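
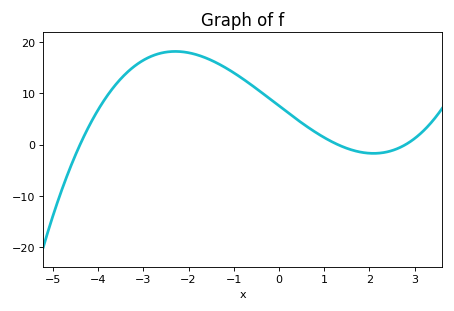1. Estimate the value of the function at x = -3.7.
10.7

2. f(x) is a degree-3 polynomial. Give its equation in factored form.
y = 0.47(x + 4.4)(x - 1.3)(x - 2.8)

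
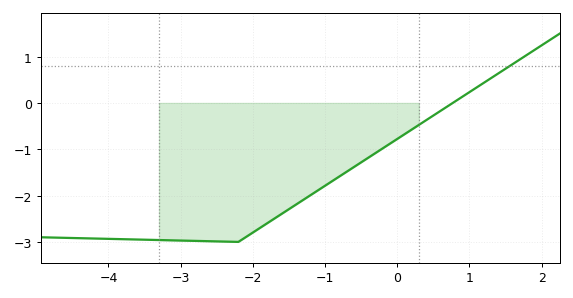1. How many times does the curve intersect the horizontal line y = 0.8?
1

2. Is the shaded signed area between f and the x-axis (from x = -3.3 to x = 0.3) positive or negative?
negative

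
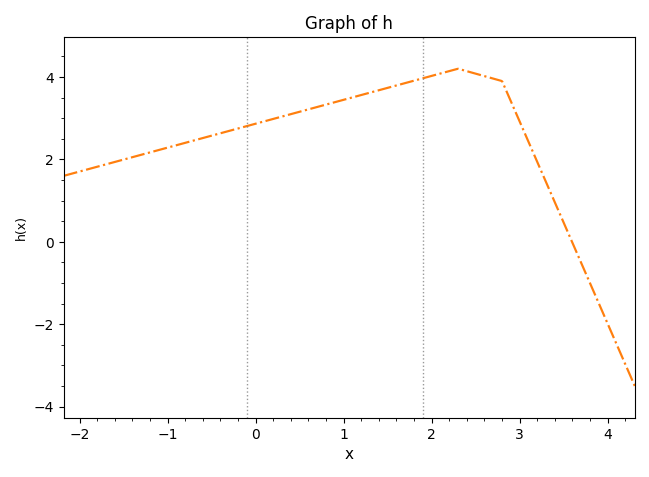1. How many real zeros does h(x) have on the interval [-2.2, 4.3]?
1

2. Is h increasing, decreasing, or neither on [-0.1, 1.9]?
increasing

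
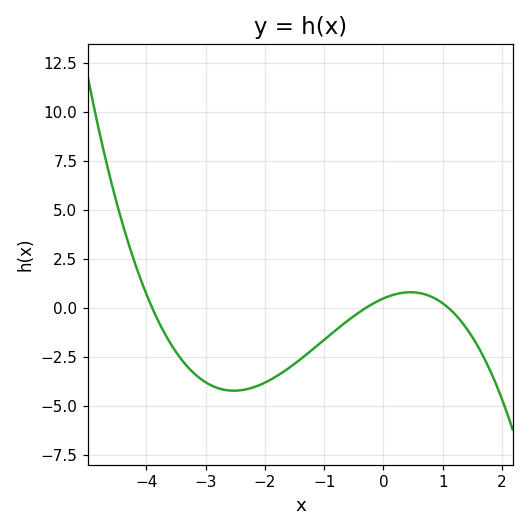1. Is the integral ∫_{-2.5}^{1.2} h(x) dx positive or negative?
negative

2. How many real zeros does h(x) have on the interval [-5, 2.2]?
3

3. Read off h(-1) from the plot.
-1.62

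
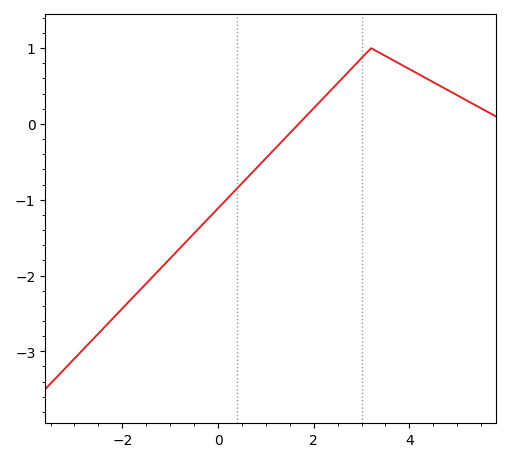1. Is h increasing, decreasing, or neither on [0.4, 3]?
increasing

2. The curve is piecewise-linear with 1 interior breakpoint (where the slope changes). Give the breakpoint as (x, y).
(3.2, 1)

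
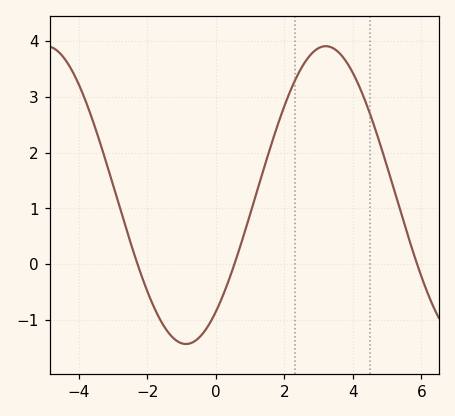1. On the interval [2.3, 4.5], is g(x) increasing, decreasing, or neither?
neither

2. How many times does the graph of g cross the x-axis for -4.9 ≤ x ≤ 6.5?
3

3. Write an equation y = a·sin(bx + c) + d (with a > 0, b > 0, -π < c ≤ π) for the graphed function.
y = 2.67sin(0.77x - 0.9) + 1.24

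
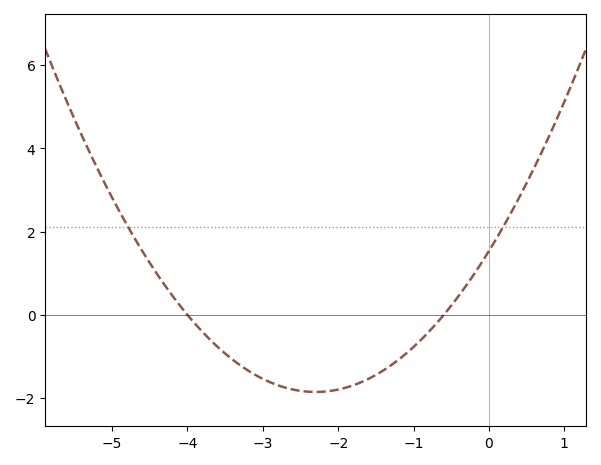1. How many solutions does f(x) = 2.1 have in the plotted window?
2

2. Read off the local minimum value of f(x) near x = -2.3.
-1.85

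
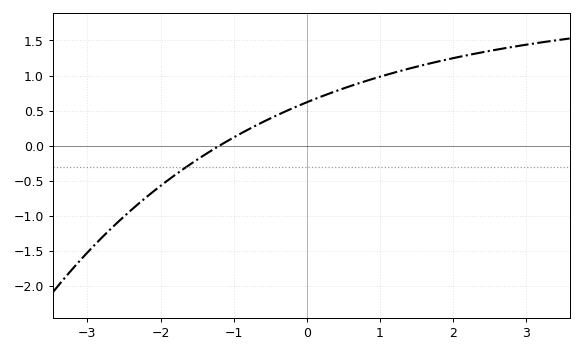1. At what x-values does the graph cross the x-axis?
-1.2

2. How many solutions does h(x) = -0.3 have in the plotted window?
1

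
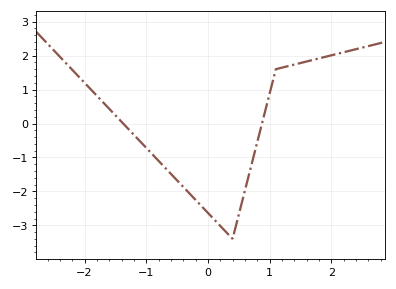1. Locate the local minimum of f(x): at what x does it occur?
0.399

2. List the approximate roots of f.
-1.37, 0.876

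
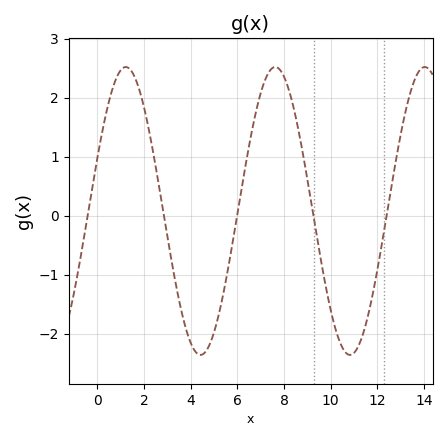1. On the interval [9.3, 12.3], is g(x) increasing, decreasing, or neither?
neither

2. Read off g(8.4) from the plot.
1.9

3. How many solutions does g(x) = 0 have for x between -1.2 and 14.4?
5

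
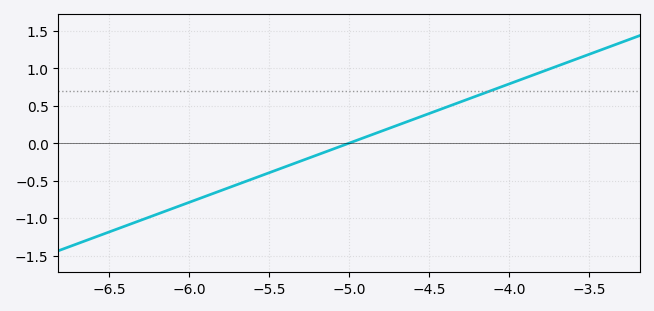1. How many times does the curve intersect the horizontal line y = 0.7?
1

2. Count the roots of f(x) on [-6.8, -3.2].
1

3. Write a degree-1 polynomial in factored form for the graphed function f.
y = 0.79(x + 5)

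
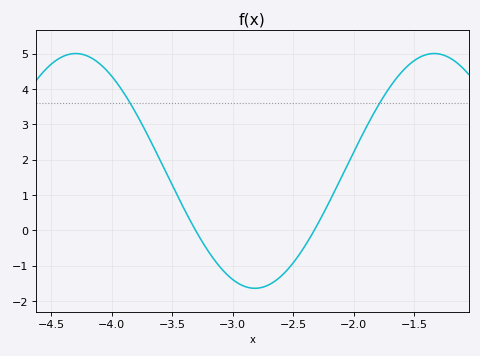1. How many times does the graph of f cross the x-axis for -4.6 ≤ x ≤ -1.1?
2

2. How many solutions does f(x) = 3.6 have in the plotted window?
2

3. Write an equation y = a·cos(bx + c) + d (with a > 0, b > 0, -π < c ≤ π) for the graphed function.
y = 3.32cos(2.12x + 2.83) + 1.68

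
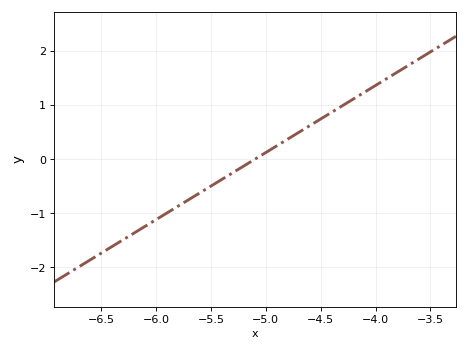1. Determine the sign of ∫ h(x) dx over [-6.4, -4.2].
negative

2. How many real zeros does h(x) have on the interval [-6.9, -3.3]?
1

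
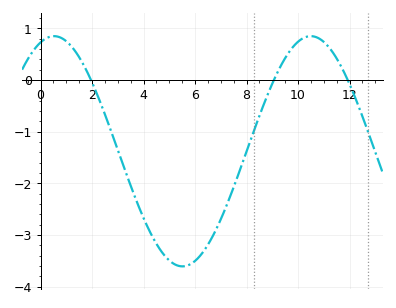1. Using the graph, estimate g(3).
-1.36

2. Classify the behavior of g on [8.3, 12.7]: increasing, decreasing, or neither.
neither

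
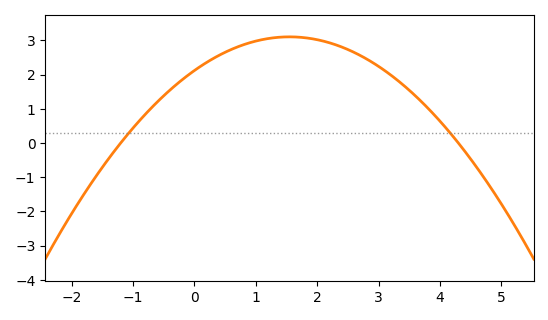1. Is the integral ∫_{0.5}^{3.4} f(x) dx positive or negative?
positive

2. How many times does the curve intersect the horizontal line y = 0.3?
2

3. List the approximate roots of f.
-1.2, 4.4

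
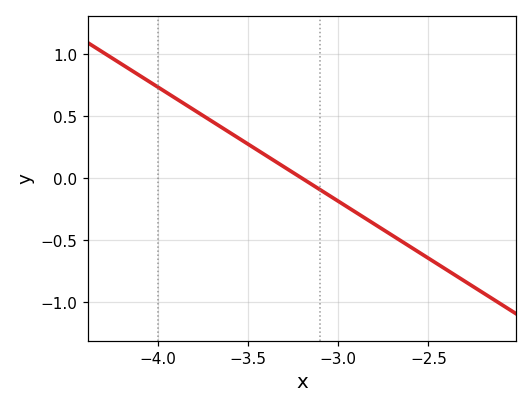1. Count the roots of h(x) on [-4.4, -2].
1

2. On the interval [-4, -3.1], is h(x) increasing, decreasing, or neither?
decreasing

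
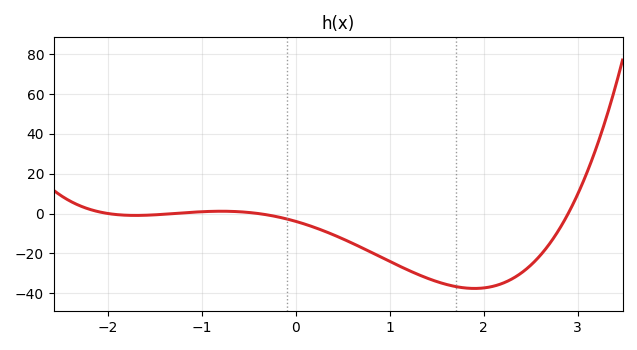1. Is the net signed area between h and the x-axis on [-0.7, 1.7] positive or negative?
negative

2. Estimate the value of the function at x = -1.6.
-0.849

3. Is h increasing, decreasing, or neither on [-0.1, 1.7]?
decreasing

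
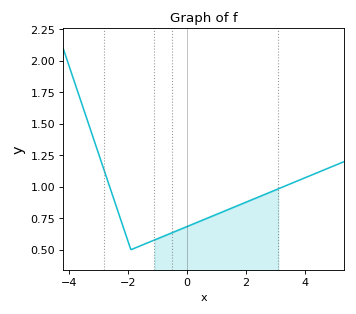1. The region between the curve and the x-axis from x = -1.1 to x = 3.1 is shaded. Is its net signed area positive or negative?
positive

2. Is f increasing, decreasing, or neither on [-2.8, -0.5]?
neither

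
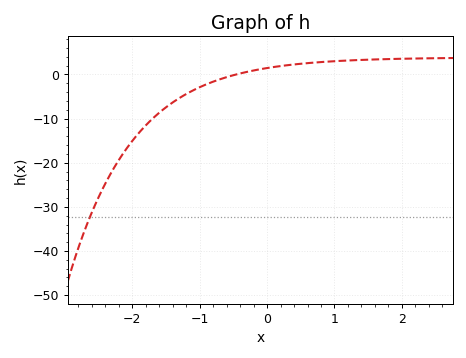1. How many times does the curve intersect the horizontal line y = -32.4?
1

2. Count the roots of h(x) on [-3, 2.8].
1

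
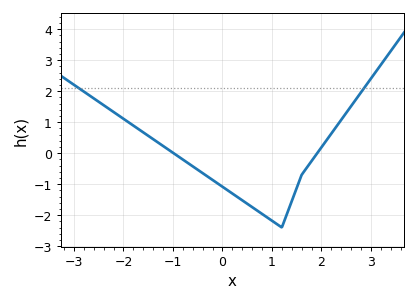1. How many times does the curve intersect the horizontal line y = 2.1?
2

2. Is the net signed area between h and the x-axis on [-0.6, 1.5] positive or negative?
negative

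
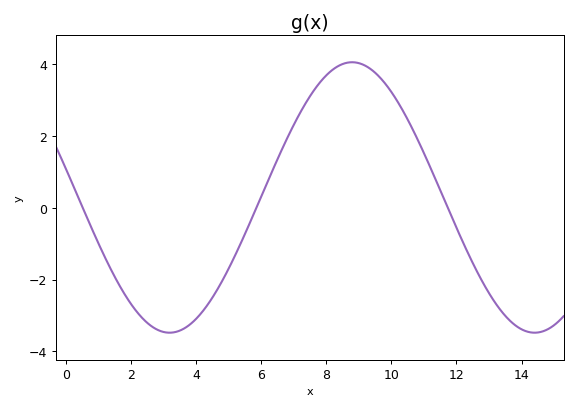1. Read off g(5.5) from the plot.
-0.8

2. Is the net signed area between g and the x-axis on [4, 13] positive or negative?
positive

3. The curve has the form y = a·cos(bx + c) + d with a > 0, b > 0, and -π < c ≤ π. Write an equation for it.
y = 3.77cos(0.56x + 1.4) + 0.29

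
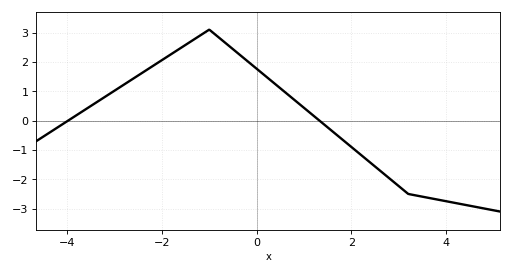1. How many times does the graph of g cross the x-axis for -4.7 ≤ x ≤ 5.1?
2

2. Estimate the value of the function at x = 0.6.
0.967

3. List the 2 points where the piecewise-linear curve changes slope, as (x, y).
(-1, 3.1); (3.2, -2.5)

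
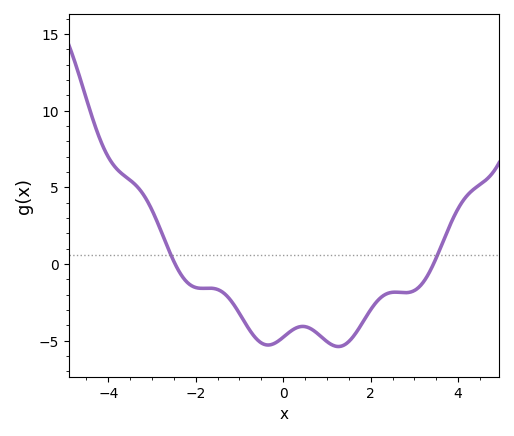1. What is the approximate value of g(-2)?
-1.54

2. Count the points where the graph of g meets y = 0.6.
2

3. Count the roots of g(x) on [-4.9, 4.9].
2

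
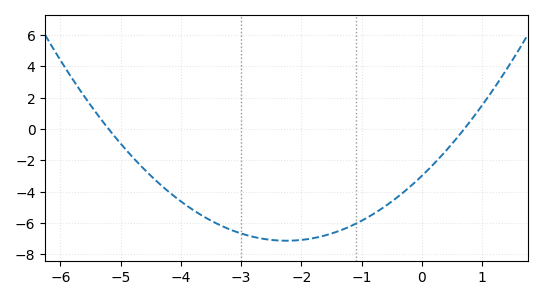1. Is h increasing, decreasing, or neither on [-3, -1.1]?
neither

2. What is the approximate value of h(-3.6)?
-5.6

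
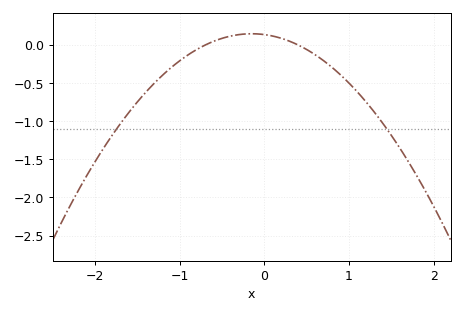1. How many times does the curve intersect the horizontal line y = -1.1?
2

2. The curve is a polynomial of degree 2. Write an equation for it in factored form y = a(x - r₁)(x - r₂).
y = -0.49(x + 0.7)(x - 0.4)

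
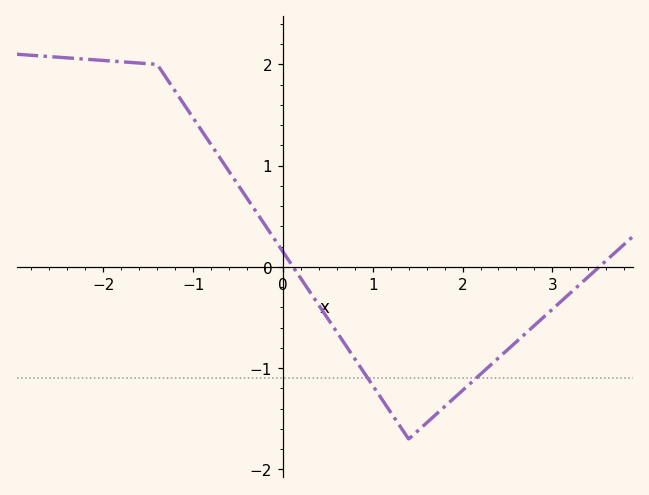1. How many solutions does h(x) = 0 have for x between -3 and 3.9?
2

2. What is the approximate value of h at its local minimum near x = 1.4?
-1.7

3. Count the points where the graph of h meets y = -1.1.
2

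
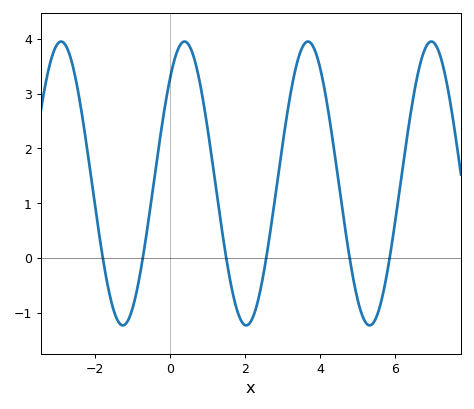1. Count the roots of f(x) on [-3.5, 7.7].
6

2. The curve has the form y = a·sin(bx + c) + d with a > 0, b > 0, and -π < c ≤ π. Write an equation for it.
y = 2.59sin(1.91x + 0.85) + 1.36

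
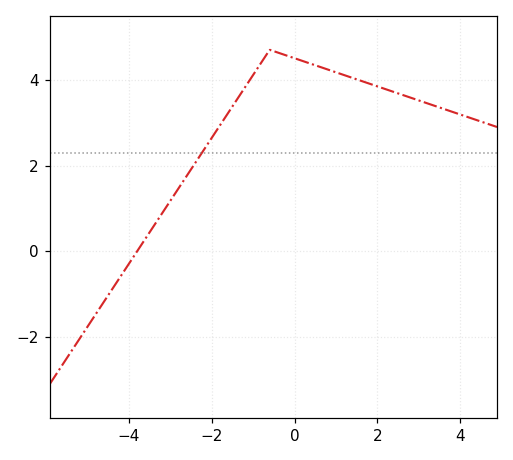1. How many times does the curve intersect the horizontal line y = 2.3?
1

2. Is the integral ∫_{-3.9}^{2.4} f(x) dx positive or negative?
positive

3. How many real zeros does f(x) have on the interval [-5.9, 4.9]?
1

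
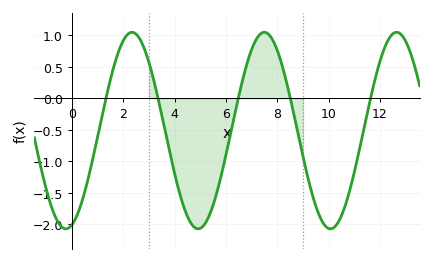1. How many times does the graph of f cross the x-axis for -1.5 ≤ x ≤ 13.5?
5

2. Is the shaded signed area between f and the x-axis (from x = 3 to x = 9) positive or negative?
negative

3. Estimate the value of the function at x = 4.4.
-1.77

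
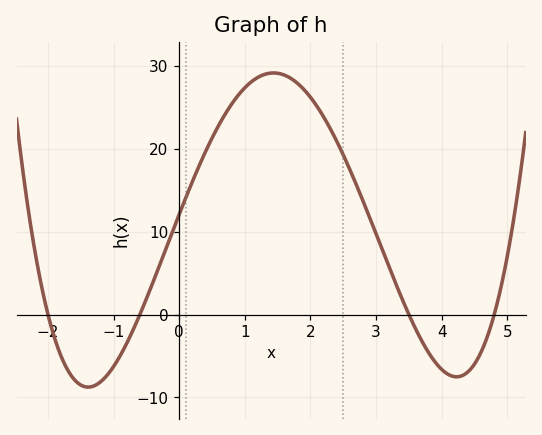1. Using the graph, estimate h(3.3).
4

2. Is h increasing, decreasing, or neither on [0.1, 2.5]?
neither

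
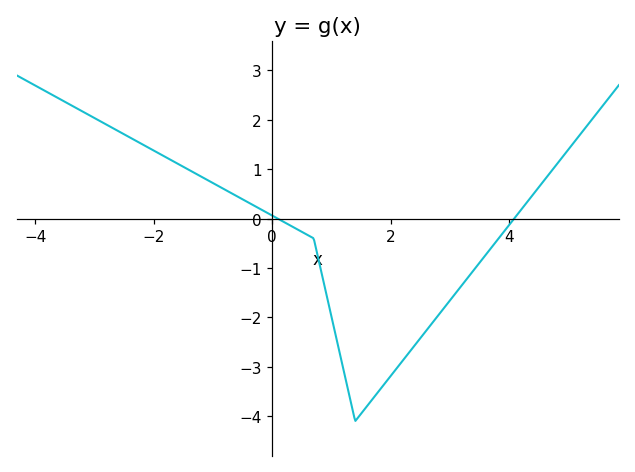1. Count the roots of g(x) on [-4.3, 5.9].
2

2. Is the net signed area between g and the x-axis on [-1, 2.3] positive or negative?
negative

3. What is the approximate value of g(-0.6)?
0.5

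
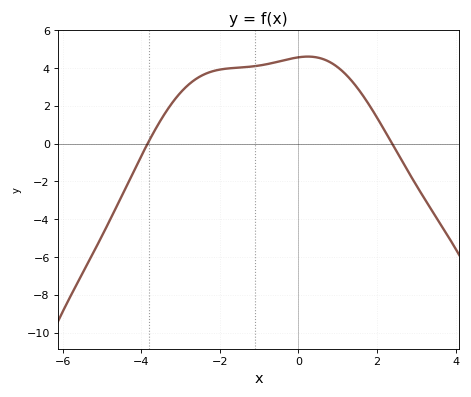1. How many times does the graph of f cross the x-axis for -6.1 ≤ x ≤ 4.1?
2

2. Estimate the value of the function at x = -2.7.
3.2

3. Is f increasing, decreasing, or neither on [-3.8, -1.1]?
increasing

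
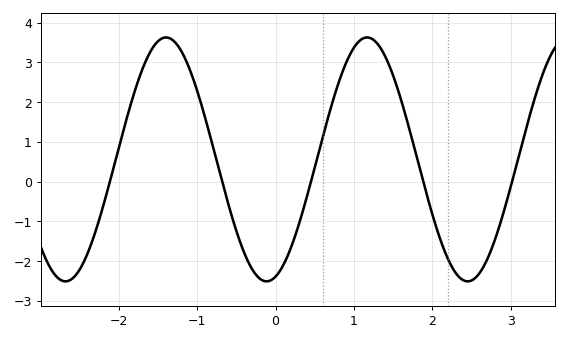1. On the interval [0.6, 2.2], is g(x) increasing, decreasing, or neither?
neither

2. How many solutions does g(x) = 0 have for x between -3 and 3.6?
5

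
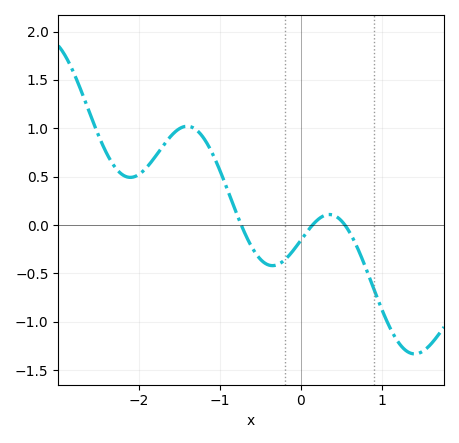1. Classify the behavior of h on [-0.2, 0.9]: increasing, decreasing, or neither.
neither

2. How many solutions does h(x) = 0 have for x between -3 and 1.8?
3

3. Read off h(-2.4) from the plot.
0.75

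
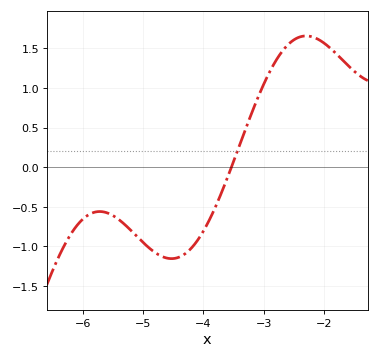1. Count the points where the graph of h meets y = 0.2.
1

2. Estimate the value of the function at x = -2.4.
1.65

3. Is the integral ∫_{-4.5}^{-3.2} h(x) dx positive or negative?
negative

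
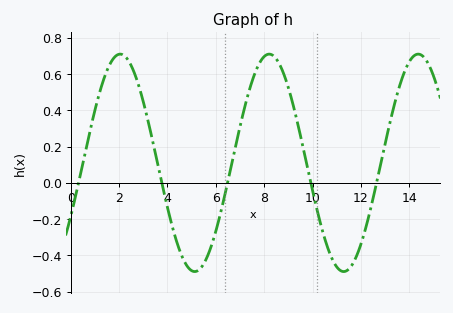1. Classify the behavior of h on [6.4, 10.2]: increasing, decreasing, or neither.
neither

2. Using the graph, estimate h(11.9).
-0.38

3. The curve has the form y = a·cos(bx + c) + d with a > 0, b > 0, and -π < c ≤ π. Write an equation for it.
y = 0.6cos(1x - 2.1) + 0.11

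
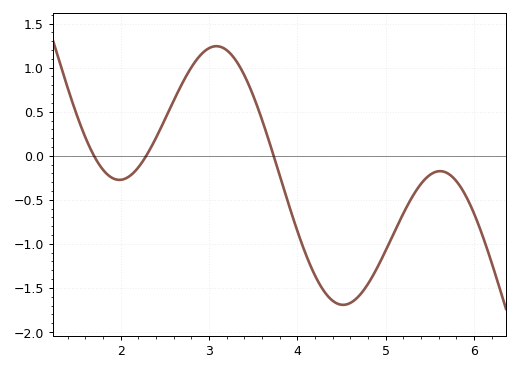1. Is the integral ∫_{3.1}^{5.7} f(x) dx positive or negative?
negative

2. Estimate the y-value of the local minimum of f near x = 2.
-0.274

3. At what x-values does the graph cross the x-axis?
1.7, 2.29, 3.73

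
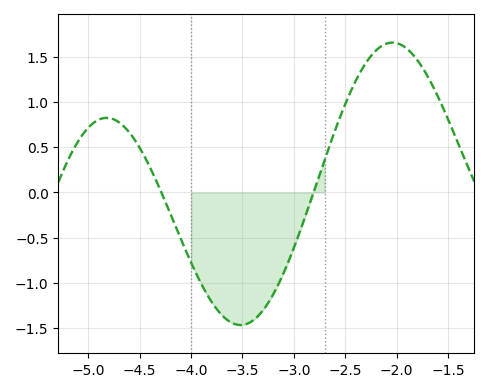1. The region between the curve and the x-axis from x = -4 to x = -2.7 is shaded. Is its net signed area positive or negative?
negative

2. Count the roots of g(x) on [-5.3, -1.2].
2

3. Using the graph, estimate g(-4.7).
0.777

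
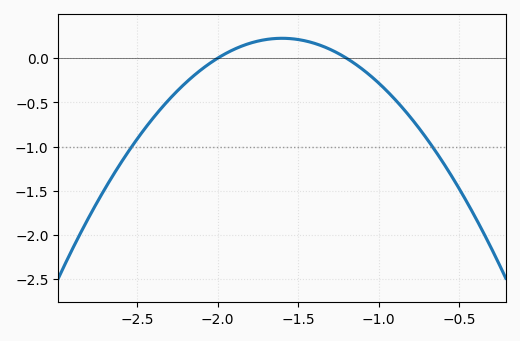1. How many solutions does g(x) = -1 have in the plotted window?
2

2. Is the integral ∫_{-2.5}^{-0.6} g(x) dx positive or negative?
negative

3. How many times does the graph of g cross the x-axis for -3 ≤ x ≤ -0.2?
2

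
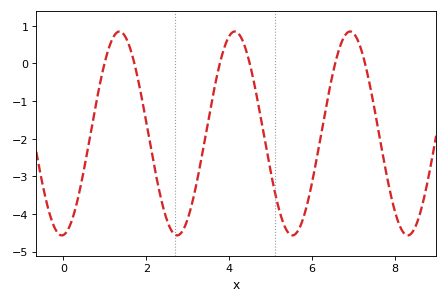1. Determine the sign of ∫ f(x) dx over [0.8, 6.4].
negative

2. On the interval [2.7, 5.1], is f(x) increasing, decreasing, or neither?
neither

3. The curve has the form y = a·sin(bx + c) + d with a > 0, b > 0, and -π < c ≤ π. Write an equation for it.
y = 2.71sin(2.3x - 1.5) - 1.86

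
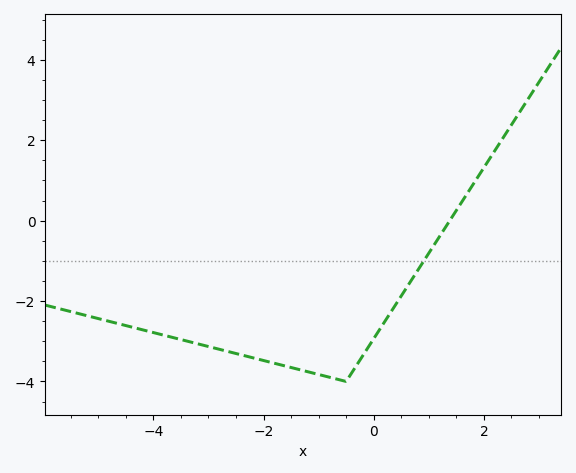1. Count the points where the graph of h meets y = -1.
1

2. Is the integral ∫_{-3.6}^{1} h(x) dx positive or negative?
negative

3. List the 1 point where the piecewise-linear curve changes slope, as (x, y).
(-0.5, -4)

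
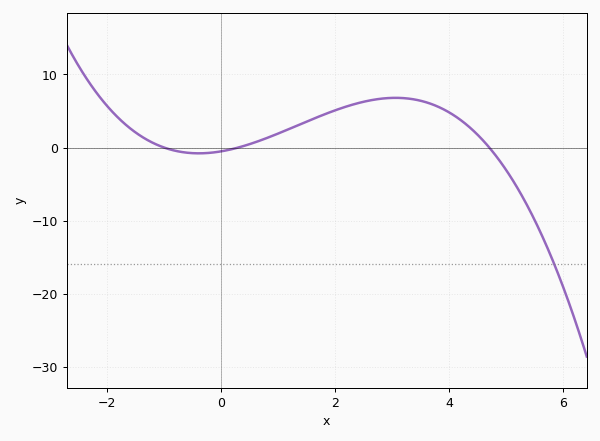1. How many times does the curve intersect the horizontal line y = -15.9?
1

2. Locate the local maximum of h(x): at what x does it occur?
3.06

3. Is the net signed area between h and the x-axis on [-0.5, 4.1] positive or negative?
positive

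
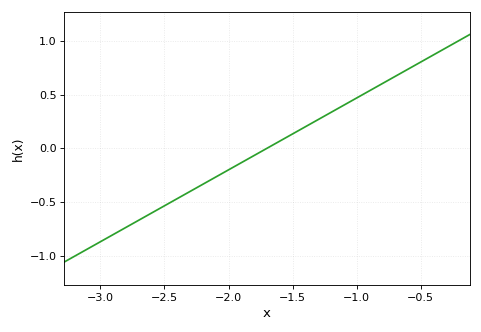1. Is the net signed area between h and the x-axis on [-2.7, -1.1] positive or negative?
negative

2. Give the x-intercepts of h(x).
-1.7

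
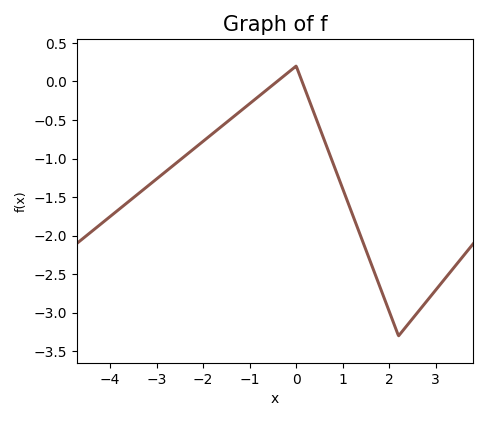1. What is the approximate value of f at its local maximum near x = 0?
0.2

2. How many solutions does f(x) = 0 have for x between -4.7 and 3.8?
2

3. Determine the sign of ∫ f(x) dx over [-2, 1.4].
negative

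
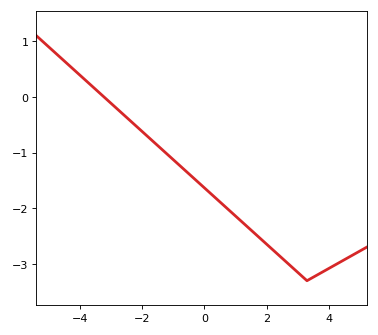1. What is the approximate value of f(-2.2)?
-0.5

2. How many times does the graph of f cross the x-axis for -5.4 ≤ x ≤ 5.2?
1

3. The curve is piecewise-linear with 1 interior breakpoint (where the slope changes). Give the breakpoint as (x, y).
(3.3, -3.3)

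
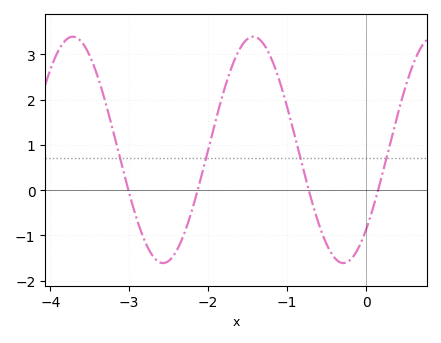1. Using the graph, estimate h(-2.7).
-1.5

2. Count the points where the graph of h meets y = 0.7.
4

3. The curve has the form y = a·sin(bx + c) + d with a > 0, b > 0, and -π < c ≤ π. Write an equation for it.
y = 2.5sin(2.8x - 0.78) + 0.89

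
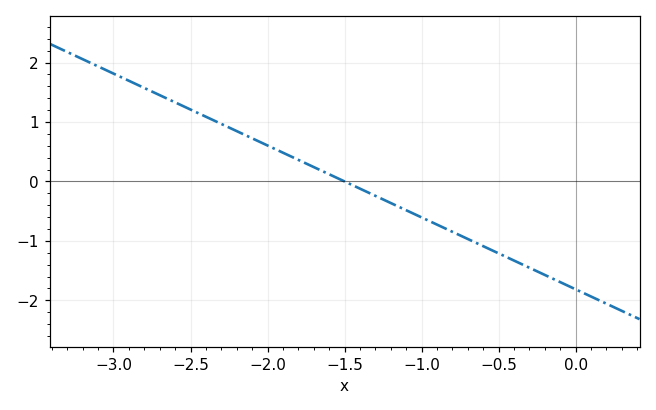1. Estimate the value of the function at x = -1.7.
0.242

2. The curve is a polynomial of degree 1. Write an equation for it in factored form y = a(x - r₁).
y = -1.21(x + 1.5)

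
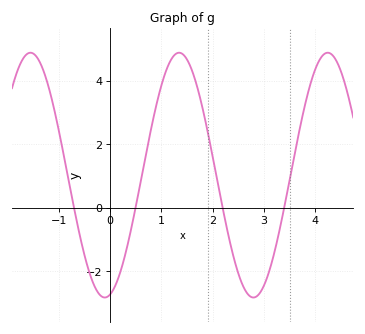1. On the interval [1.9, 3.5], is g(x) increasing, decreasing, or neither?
neither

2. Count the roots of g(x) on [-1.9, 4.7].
4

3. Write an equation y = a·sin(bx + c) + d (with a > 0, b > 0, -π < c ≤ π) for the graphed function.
y = 3.85sin(2.2x - 1.4) + 1.03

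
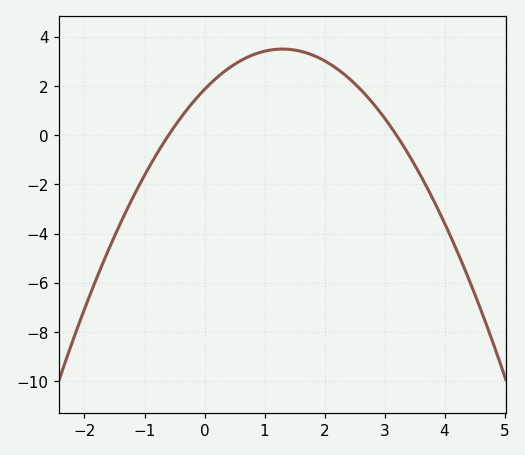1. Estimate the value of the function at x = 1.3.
3.6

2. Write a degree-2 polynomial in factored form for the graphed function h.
y = -0.97(x + 0.6)(x - 3.2)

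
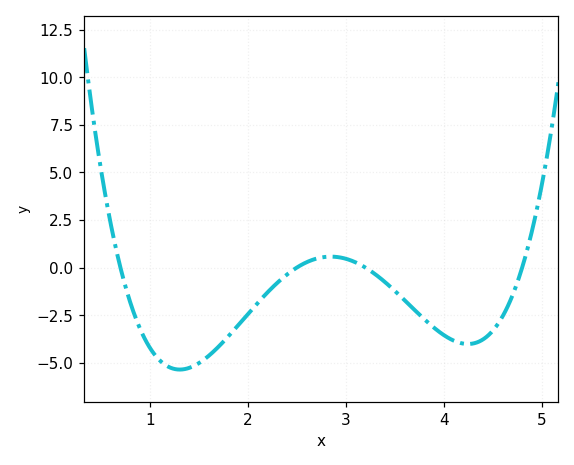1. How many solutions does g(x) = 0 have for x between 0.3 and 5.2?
4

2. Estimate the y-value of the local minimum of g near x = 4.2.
-4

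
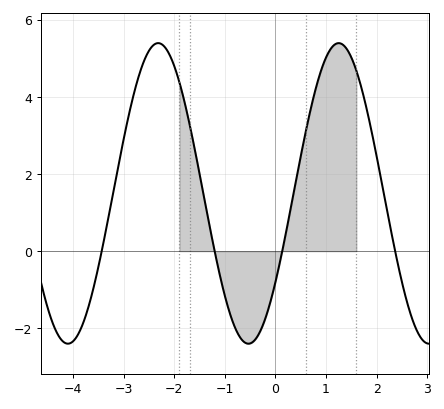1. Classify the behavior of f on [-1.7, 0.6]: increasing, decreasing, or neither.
neither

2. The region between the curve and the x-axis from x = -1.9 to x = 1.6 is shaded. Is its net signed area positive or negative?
positive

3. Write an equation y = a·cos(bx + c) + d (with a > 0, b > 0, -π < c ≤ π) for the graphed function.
y = 3.9cos(1.8x - 2.2) + 1.5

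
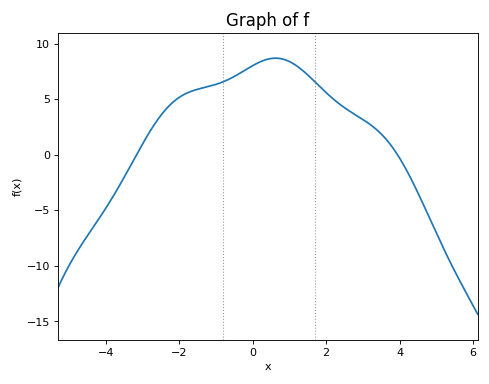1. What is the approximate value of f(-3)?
0.992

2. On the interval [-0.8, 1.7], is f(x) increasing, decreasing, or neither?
neither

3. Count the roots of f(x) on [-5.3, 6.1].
2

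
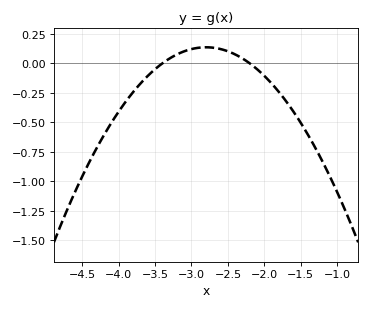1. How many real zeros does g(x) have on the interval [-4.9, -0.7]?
2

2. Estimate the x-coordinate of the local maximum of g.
-2.8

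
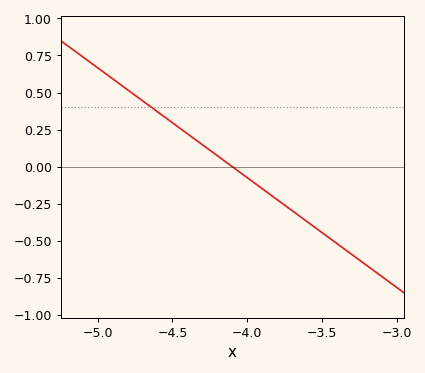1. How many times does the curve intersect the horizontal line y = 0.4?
1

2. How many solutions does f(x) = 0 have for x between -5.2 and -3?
1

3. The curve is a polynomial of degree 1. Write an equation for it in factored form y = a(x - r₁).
y = -0.74(x + 4.1)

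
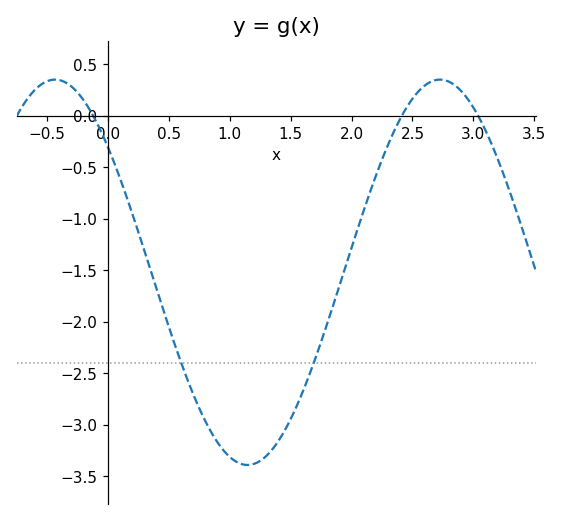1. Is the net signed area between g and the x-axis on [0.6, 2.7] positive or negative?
negative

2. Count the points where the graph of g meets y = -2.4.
2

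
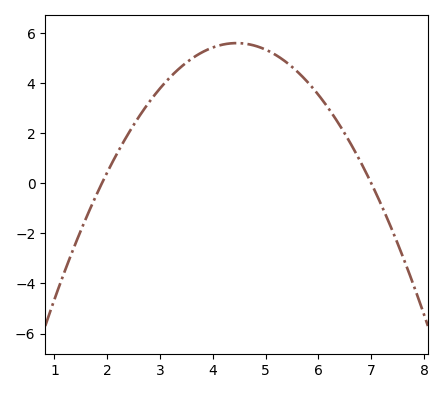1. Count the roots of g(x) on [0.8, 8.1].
2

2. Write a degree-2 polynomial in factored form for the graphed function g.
y = -0.86(x - 1.9)(x - 7)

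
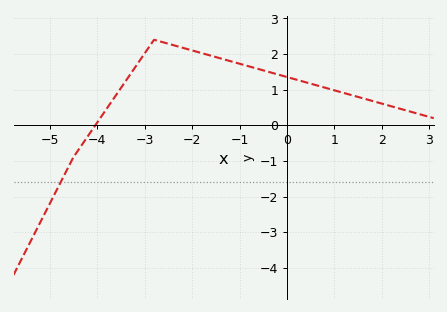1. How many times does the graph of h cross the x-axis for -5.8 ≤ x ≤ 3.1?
1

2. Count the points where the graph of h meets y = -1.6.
1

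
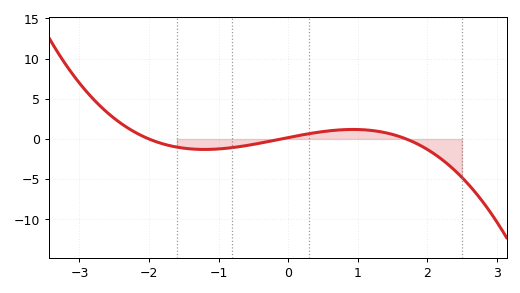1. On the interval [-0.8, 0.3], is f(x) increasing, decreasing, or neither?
increasing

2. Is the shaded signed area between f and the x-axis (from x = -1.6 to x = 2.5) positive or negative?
negative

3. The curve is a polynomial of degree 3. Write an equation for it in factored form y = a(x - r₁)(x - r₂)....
y = -0.51(x + 2)(x + 0.1)(x - 1.7)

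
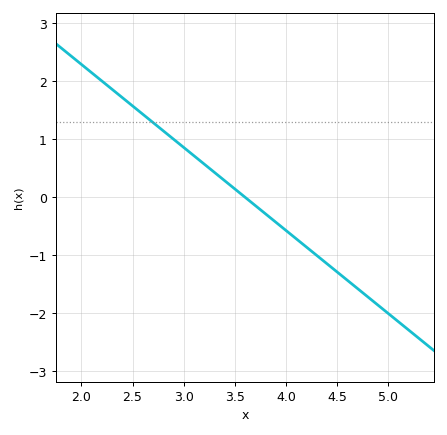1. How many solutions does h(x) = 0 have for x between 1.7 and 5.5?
1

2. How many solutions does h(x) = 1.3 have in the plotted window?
1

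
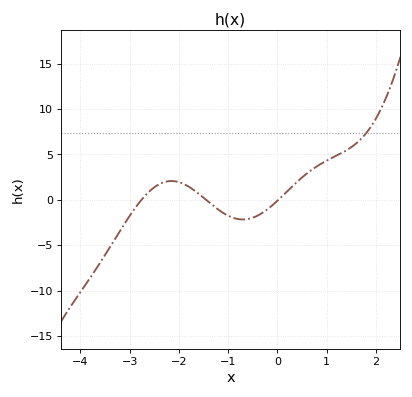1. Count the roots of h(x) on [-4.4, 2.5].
3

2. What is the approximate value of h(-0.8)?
-2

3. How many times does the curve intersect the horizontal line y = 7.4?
1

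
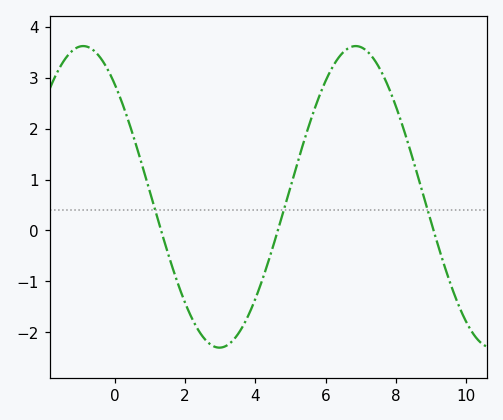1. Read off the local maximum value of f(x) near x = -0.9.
3.6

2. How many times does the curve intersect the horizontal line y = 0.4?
3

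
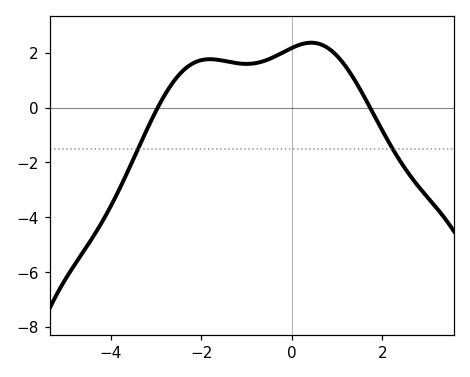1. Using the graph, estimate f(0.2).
2.3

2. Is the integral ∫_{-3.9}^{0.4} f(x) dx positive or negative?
positive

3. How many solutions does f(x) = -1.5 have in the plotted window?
2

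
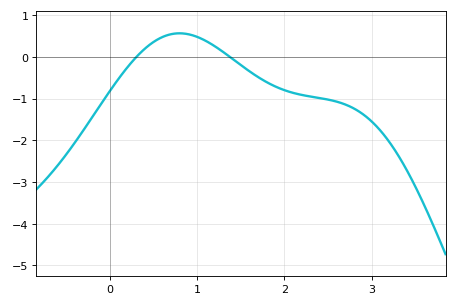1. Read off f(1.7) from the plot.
-0.5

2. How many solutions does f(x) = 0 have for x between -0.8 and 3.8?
2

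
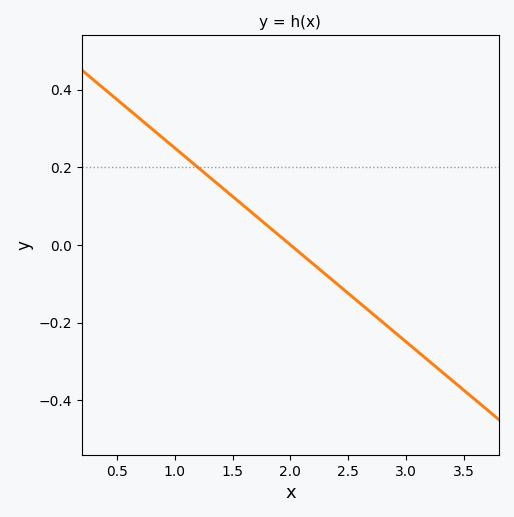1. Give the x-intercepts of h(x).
2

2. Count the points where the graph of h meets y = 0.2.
1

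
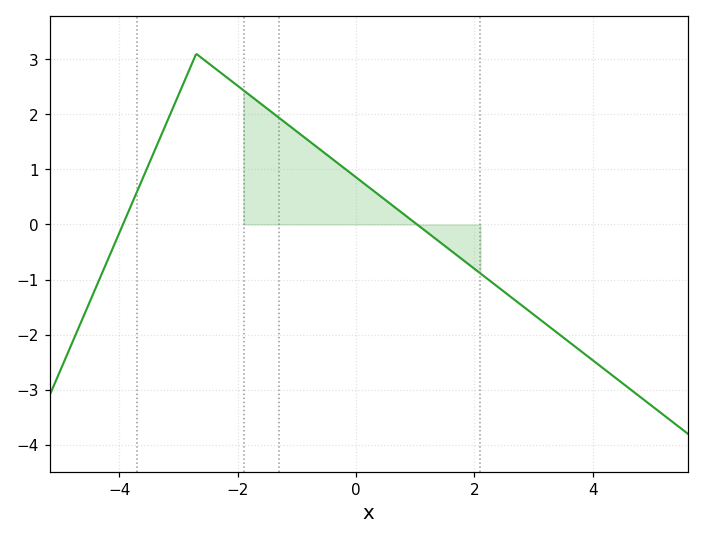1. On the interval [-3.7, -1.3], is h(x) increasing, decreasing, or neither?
neither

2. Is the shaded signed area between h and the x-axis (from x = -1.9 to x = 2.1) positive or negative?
positive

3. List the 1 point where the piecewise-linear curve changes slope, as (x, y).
(-2.7, 3.1)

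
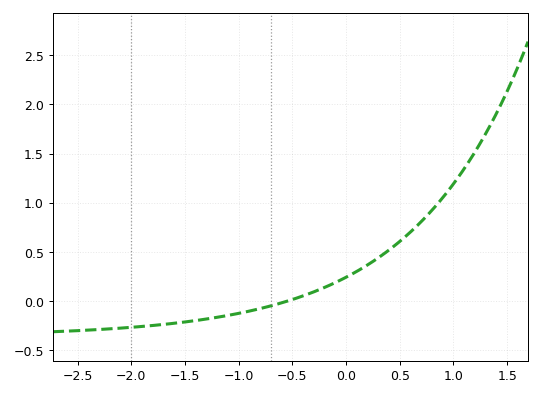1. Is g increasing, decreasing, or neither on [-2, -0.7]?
increasing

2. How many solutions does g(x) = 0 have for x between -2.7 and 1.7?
1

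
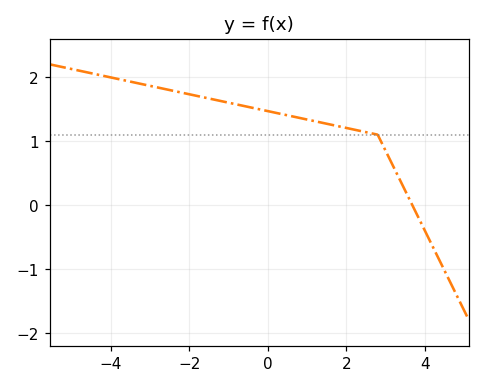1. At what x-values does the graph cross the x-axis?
3.6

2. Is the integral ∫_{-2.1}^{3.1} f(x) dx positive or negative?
positive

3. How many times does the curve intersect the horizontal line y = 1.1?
1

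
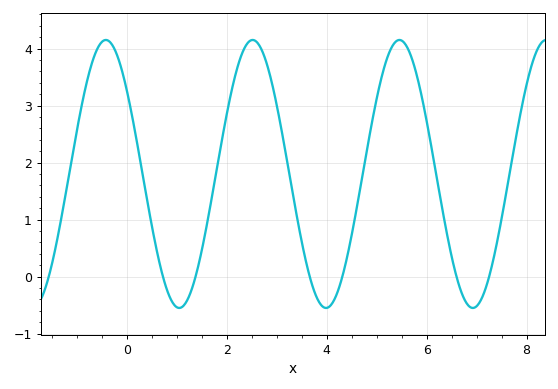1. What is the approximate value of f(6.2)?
1.8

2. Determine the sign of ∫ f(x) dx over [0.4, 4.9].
positive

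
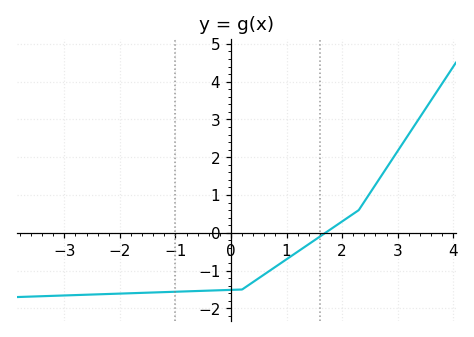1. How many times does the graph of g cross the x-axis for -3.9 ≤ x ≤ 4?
1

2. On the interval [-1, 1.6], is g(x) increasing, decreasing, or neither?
increasing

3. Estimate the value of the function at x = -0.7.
-1.54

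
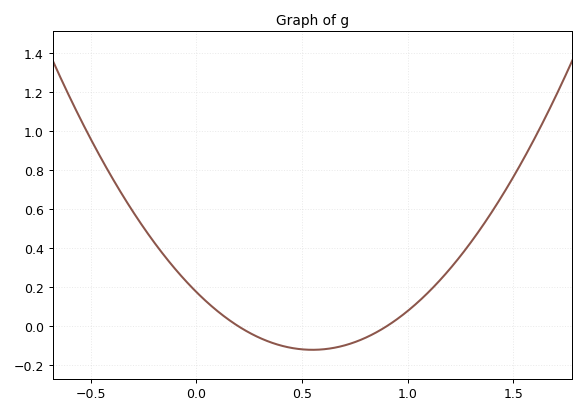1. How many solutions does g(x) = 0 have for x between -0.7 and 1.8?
2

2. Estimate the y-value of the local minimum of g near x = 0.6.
-0.12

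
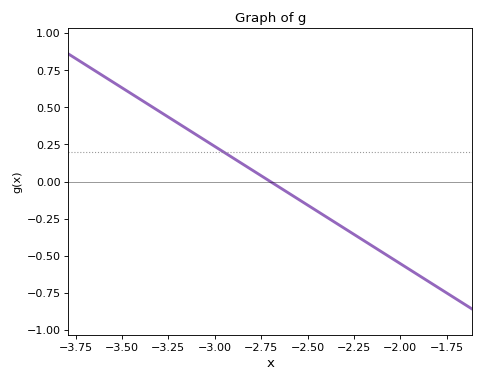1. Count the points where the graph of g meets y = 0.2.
1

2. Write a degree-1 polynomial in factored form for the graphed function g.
y = -0.79(x + 2.7)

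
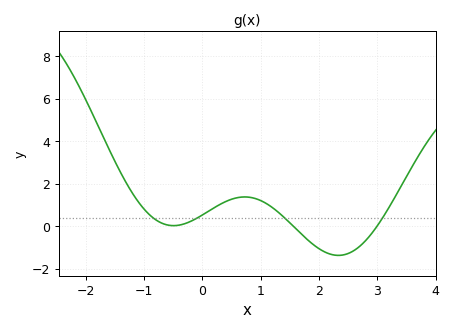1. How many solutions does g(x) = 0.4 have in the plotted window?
4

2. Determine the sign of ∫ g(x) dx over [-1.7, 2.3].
positive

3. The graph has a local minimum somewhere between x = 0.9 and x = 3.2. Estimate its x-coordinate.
2.3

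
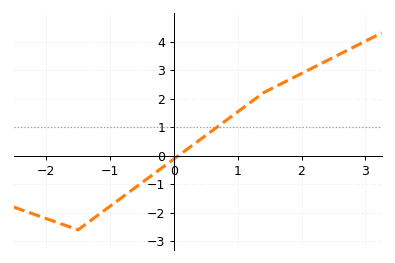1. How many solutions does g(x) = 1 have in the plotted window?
1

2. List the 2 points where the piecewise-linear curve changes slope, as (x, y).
(-1.5, -2.6); (1.4, 2.2)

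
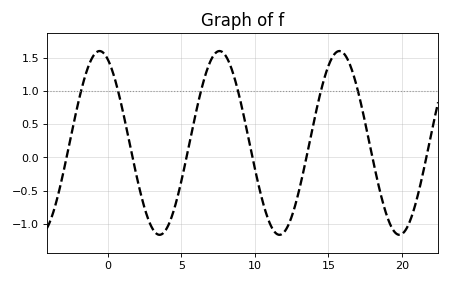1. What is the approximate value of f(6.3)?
1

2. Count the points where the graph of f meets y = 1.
6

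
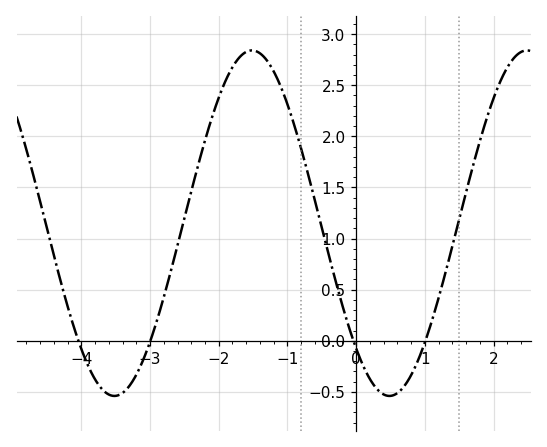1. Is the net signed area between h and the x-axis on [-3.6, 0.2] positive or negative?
positive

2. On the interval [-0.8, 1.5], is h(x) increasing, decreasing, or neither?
neither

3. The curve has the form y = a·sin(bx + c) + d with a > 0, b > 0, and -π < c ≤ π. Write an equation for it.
y = 1.69sin(1.6x - 2.3) + 1.15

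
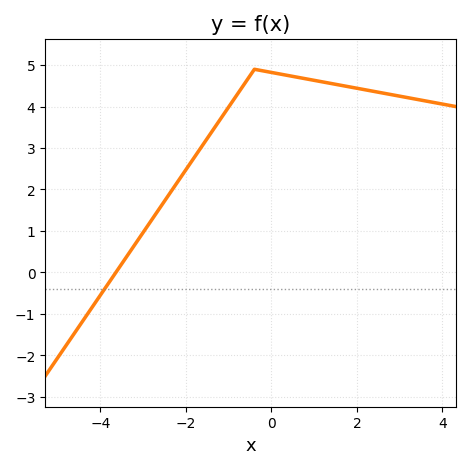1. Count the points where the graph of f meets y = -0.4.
1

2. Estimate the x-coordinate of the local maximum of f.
-0.4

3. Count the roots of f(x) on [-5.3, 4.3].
1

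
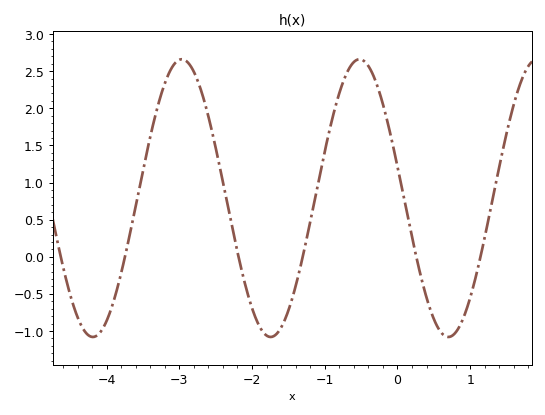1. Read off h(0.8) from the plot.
-1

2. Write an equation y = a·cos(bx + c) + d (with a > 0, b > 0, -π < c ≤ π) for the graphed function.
y = 1.87cos(2.6x + 1.3) + 0.79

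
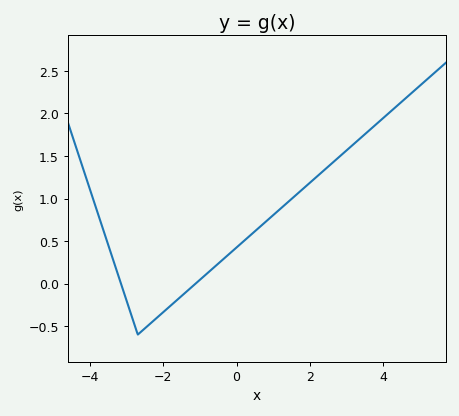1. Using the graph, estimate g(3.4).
1.7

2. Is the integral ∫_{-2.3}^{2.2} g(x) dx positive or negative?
positive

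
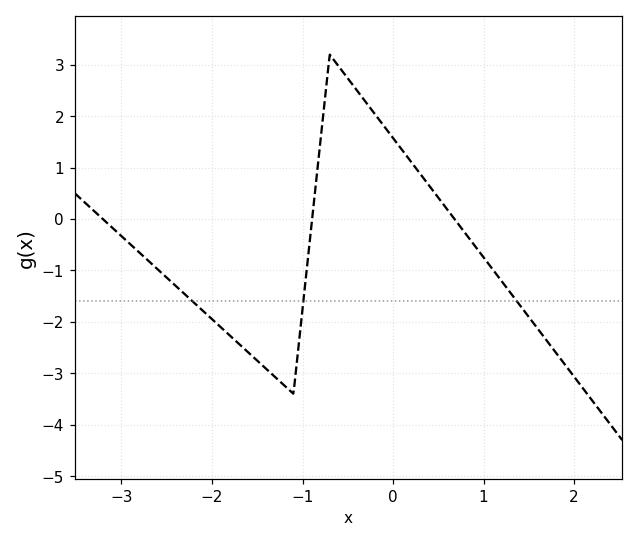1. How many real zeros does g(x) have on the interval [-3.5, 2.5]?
3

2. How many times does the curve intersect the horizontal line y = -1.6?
3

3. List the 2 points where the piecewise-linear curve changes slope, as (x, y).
(-1.1, -3.4); (-0.7, 3.2)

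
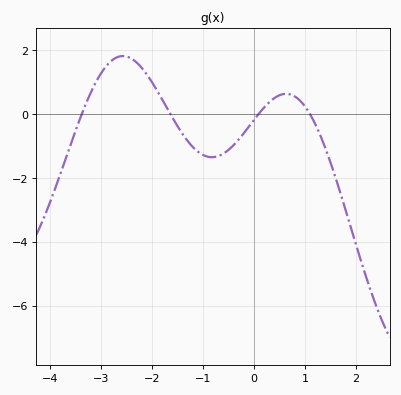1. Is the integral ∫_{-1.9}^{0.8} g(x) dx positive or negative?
negative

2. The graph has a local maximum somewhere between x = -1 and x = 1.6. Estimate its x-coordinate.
0.63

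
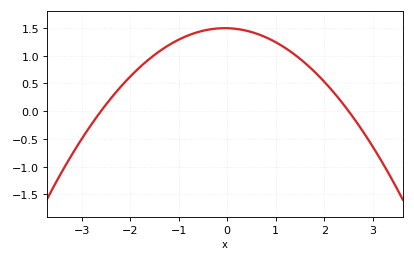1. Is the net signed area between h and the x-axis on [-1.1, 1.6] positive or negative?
positive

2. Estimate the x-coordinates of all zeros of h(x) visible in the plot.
-2.6, 2.5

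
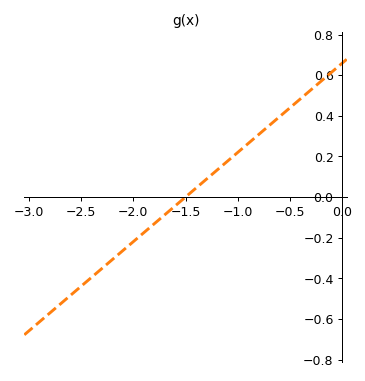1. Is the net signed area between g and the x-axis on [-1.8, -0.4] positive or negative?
positive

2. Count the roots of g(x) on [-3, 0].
1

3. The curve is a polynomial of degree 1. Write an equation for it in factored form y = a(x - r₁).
y = 0.44(x + 1.5)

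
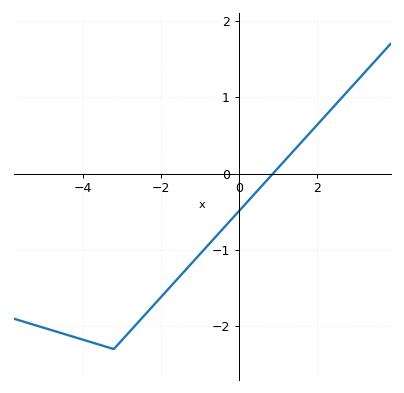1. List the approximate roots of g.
0.879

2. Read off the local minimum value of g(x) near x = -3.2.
-2.3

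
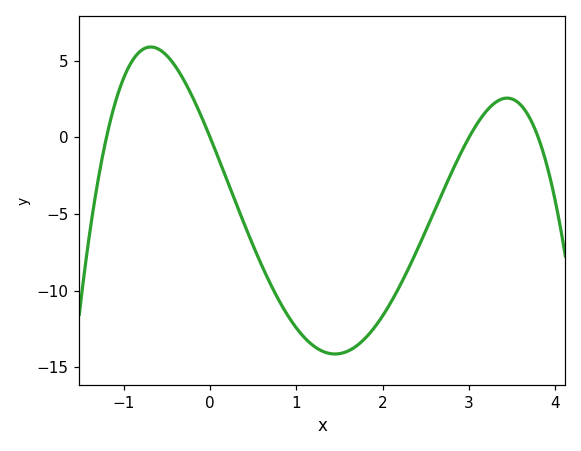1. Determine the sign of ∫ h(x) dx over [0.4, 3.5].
negative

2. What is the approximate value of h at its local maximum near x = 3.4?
2.55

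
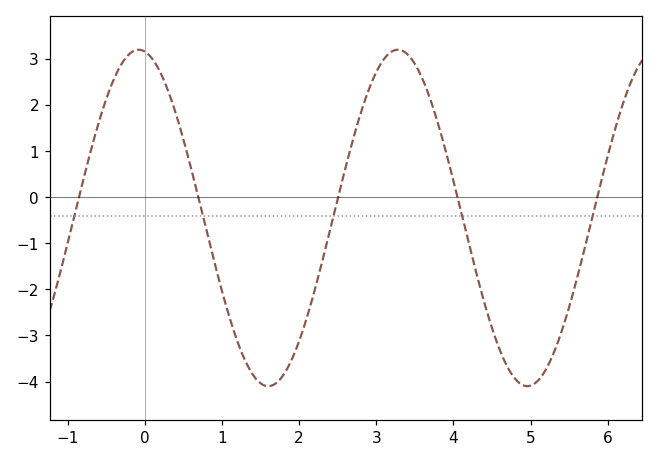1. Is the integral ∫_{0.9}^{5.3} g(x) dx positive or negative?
negative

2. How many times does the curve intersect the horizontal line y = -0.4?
5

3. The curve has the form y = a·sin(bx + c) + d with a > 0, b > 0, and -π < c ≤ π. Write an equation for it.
y = 3.65sin(1.9x + 1.7) - 0.45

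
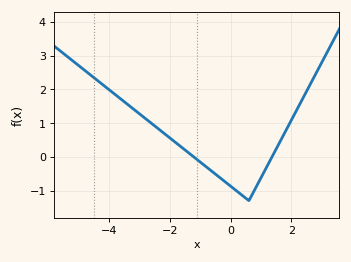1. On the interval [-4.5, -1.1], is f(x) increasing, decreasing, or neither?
decreasing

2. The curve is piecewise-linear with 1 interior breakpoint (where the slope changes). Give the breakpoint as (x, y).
(0.6, -1.3)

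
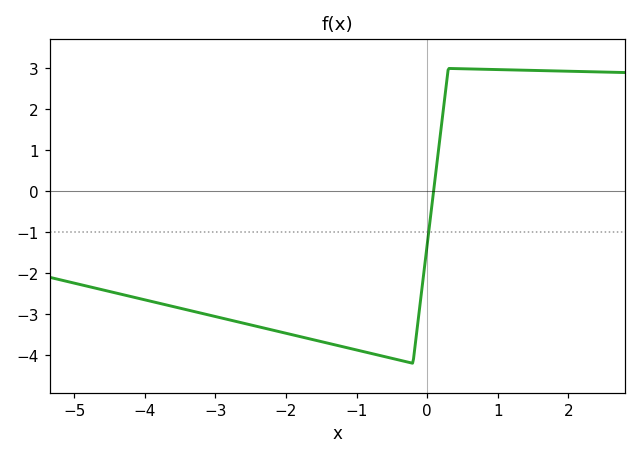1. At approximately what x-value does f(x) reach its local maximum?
0.4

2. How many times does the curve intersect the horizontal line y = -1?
1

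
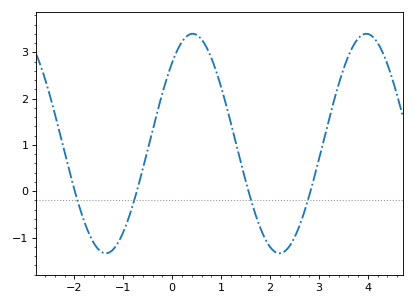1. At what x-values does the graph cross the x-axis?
-1.99, -0.723, 1.56, 2.83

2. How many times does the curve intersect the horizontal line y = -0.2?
4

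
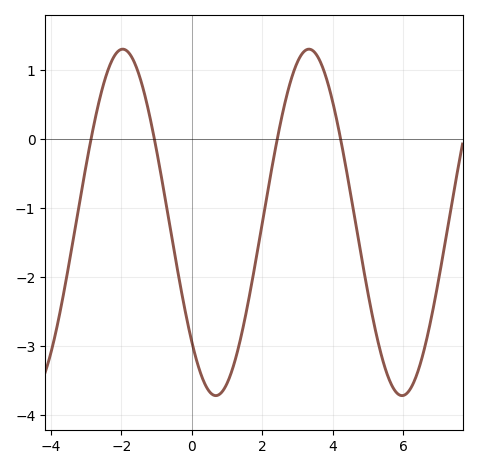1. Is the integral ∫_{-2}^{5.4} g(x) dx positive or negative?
negative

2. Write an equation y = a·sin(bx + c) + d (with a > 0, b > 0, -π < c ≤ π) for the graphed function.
y = 2.51sin(1.19x - 2.38) - 1.21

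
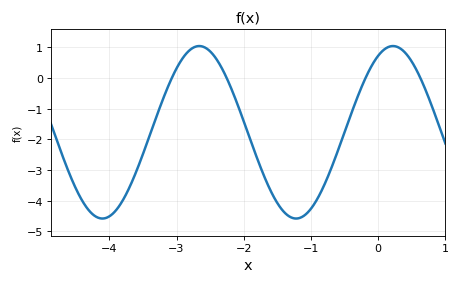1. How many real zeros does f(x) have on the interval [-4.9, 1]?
4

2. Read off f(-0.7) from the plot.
-3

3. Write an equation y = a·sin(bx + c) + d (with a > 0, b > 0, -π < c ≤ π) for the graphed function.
y = 2.81sin(2.2x + 1.1) - 1.77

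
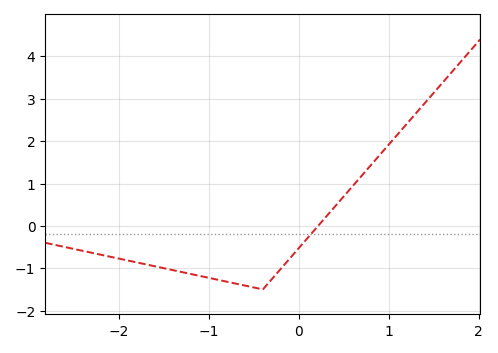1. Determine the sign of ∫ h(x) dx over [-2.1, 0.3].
negative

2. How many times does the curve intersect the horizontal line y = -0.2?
1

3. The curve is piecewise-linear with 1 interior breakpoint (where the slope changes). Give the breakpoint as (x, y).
(-0.4, -1.5)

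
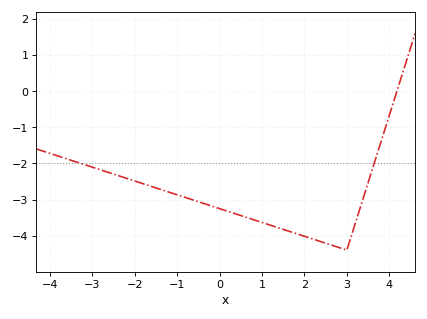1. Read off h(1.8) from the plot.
-3.94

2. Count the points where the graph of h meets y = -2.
2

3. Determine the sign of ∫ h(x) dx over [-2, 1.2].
negative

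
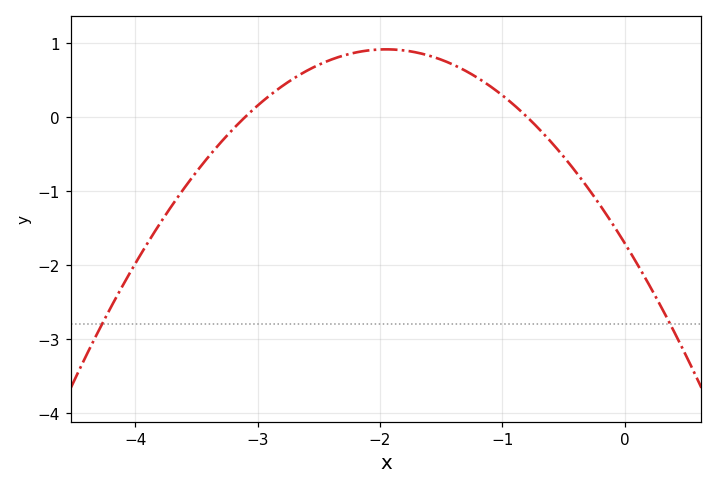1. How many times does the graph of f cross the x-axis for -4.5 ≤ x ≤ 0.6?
2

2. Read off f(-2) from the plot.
0.911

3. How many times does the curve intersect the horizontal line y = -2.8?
2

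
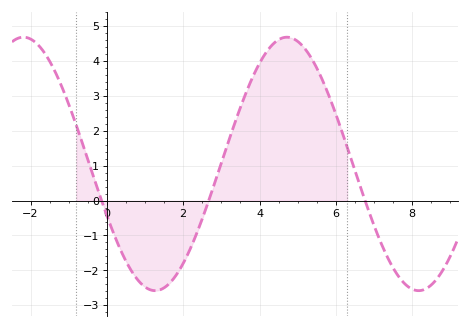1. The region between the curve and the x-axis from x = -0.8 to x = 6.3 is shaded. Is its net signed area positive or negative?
positive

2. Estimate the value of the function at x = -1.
2.8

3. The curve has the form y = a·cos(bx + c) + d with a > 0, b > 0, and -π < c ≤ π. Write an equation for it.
y = 3.63cos(0.91x + 2) + 1.05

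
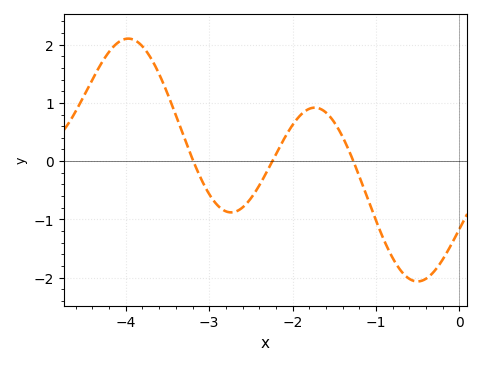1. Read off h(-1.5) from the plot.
0.7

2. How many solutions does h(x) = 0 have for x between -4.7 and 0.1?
3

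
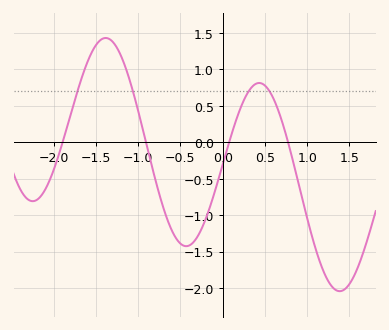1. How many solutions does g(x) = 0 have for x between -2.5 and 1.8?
4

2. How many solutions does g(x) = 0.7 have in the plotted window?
4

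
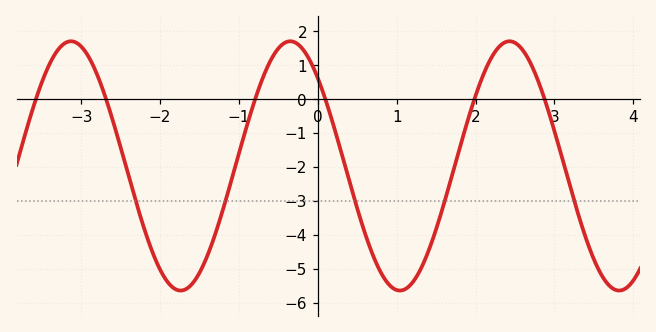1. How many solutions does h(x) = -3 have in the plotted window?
5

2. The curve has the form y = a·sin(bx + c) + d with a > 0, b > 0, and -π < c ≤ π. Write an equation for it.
y = 3.67sin(2.26x + 2.36) - 1.96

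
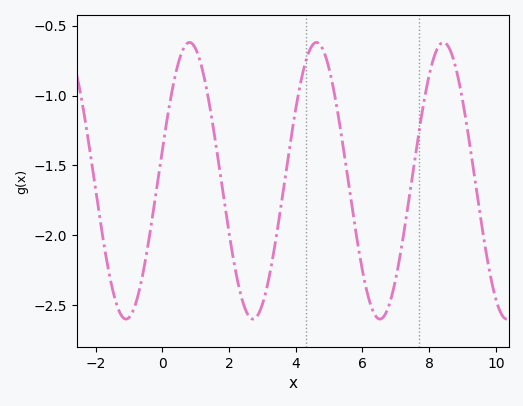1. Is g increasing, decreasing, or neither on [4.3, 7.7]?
neither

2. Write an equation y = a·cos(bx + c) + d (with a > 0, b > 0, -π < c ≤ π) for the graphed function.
y = 0.99cos(1.6x - 1.3) - 1.61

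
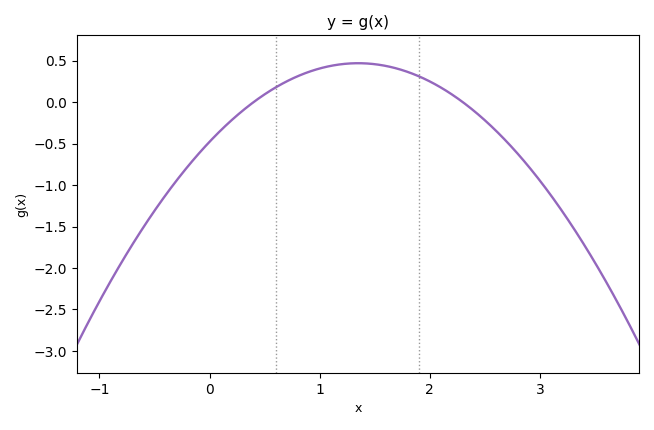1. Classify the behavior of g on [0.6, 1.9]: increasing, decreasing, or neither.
neither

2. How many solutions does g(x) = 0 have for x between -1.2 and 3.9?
2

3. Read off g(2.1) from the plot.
0.177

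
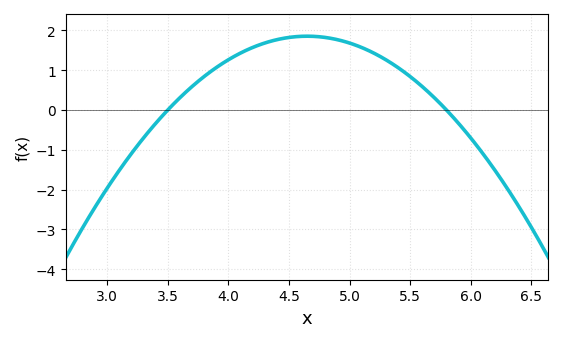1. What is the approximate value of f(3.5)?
0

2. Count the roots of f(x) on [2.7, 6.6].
2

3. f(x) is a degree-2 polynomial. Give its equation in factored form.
y = -1.4(x - 3.5)(x - 5.8)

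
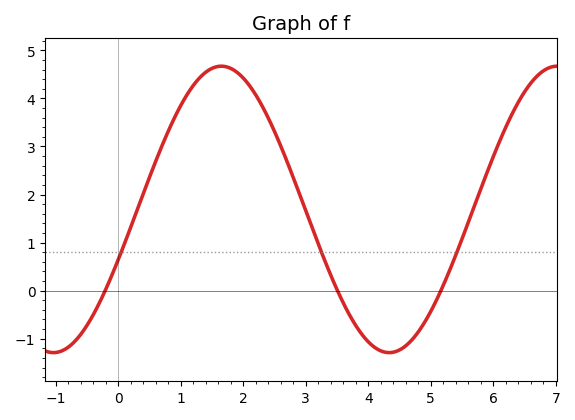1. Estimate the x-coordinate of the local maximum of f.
1.6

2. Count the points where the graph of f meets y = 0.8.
3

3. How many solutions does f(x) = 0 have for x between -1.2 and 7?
3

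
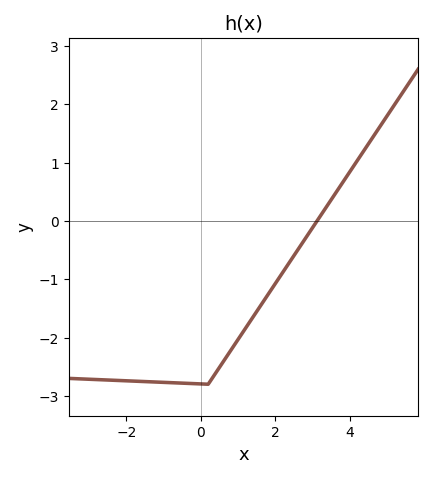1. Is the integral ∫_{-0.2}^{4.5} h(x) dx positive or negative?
negative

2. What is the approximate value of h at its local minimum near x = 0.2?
-2.8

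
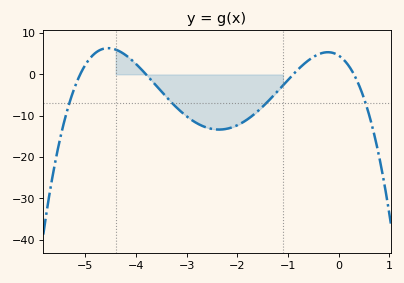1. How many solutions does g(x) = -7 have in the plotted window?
4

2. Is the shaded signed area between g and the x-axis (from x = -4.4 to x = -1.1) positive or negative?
negative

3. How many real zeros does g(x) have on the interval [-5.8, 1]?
4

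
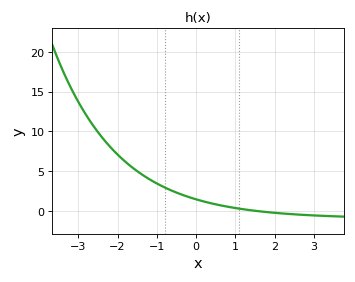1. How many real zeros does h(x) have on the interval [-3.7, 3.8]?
1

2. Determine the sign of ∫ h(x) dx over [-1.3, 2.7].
positive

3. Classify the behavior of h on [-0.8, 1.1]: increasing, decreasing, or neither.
decreasing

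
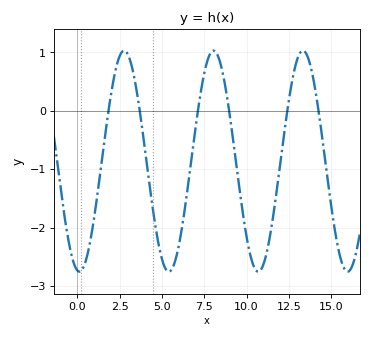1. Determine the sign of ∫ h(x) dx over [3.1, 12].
negative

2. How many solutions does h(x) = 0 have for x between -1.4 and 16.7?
6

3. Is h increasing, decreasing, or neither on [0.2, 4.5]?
neither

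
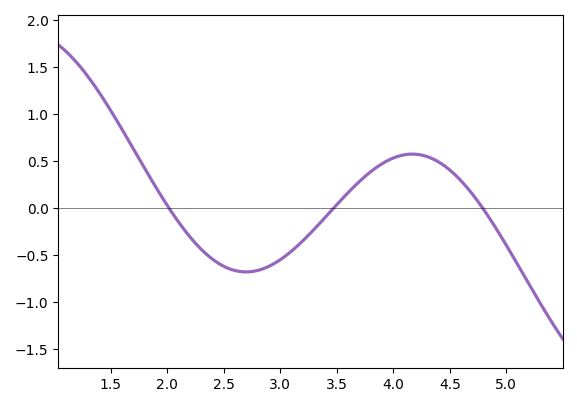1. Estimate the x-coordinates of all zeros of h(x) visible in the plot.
2, 3.5, 4.8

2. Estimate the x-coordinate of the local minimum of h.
2.7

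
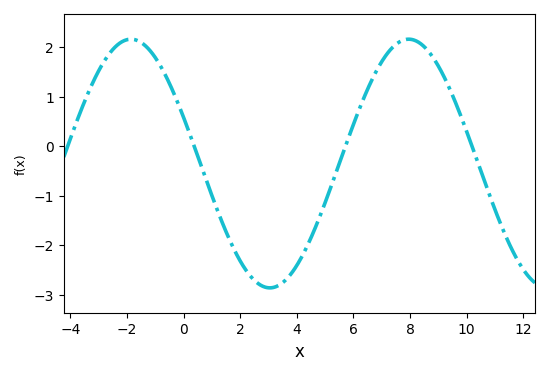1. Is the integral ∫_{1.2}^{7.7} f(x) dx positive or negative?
negative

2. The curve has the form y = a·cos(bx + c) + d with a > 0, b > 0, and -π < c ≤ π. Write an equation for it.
y = 2.51cos(0.64x + 1.19) - 0.35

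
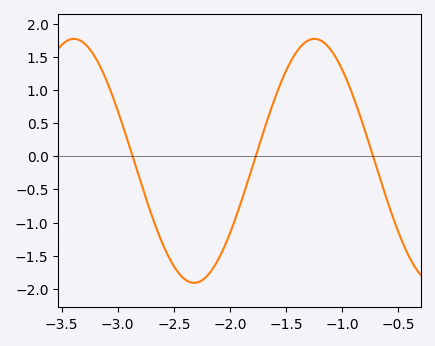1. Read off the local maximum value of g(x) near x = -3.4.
1.77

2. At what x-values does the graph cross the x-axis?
-2.87, -1.77, -0.723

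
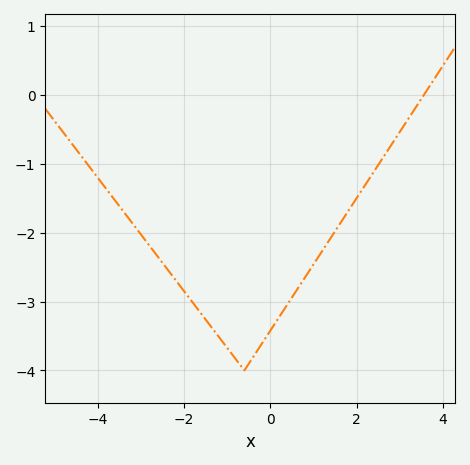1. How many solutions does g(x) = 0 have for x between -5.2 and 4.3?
1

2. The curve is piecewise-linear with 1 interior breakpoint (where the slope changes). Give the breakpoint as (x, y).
(-0.6, -4)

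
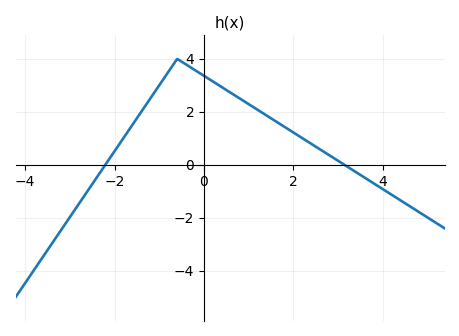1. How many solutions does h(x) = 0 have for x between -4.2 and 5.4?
2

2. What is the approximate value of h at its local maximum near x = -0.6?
4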